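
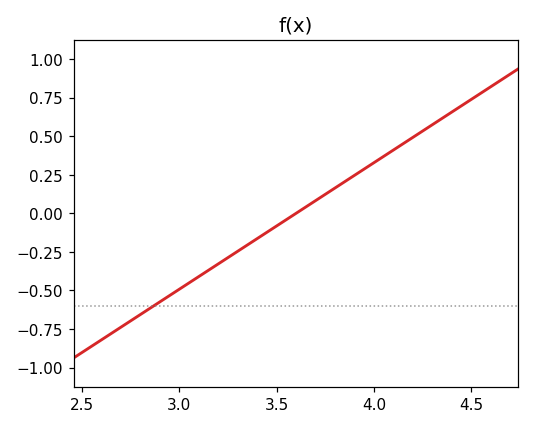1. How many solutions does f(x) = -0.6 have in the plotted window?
1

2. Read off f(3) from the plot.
-0.492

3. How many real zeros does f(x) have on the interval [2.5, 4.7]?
1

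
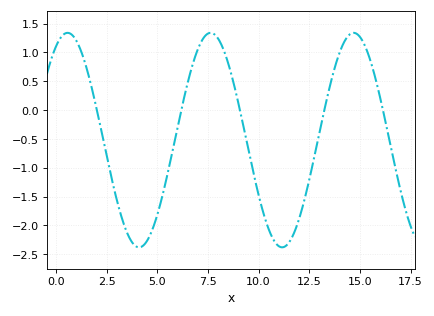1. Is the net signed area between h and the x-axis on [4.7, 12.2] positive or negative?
negative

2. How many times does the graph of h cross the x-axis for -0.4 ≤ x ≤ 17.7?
5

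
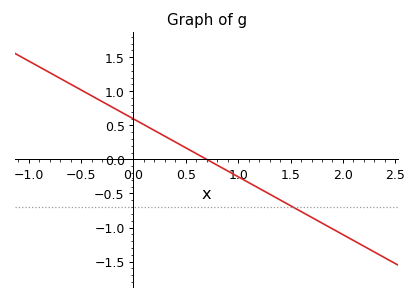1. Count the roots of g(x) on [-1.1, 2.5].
1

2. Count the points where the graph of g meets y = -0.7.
1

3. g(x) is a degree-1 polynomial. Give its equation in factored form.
y = -0.85(x - 0.7)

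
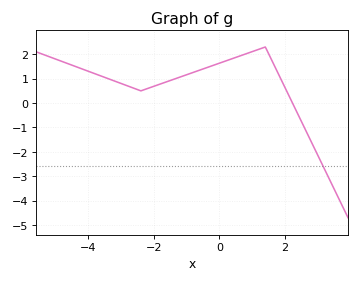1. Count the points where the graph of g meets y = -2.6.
1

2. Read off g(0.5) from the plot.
1.9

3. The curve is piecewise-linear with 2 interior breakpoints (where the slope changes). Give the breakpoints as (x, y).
(-2.4, 0.5); (1.4, 2.3)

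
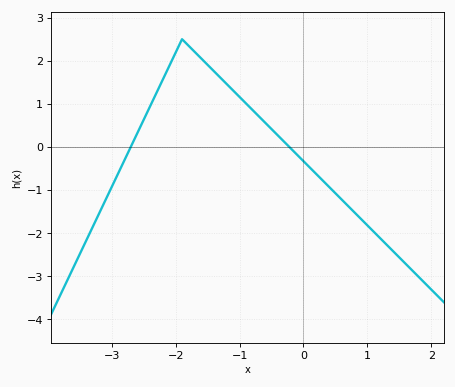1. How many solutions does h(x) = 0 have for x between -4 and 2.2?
2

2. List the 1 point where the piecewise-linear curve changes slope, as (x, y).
(-1.9, 2.5)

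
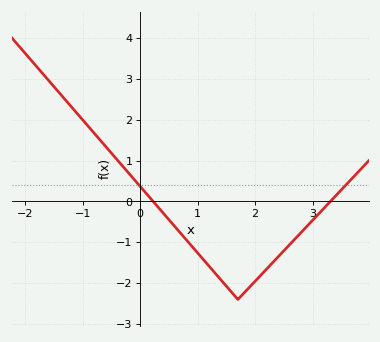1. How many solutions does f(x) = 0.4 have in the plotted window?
2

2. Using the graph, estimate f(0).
0.4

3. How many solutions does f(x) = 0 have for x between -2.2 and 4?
2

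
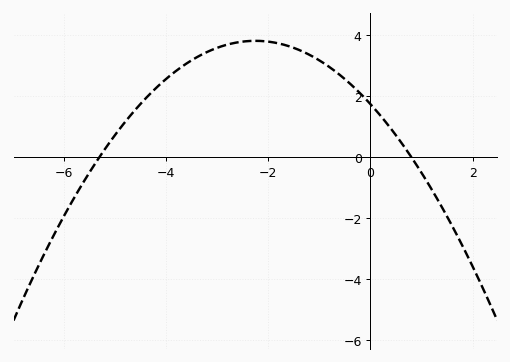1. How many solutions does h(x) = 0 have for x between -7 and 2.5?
2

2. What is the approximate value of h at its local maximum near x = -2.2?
3.81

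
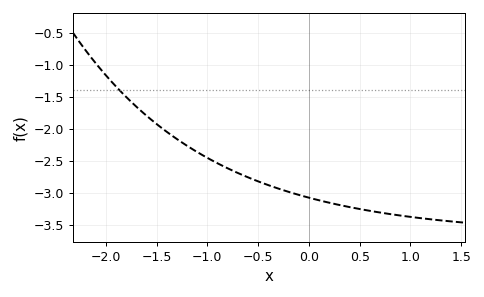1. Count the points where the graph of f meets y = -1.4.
1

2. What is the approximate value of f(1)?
-3.38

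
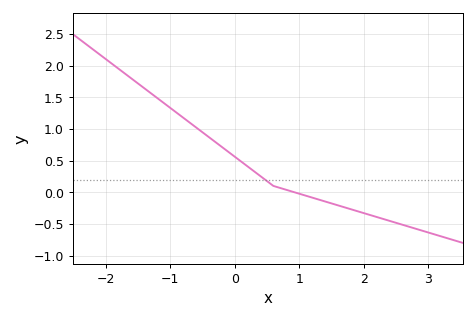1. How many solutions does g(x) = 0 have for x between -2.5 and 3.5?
1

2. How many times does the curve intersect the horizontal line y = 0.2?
1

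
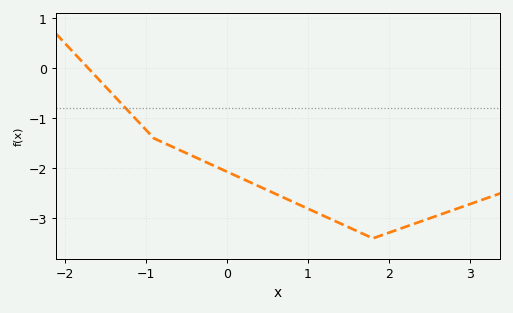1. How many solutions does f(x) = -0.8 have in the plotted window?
1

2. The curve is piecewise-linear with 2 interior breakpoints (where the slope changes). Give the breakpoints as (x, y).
(-0.9, -1.4); (1.8, -3.4)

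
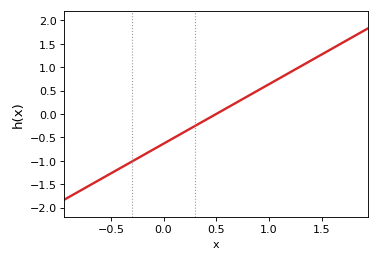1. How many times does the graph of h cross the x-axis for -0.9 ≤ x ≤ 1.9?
1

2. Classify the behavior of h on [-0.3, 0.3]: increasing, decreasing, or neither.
increasing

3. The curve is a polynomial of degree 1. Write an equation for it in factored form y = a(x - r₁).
y = 1.27(x - 0.5)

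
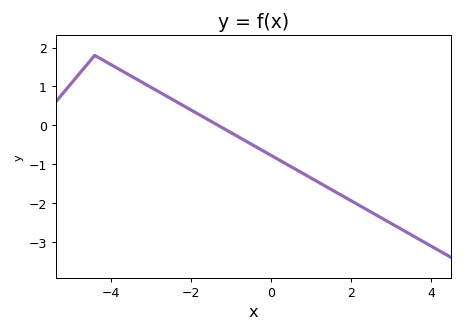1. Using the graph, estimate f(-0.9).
-0.243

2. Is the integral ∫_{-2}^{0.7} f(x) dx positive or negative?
negative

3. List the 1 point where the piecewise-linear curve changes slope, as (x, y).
(-4.4, 1.8)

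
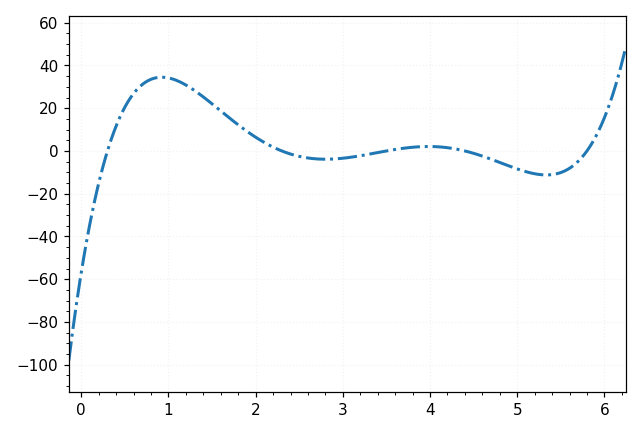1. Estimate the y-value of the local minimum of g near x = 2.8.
-4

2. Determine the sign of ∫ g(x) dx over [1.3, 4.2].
positive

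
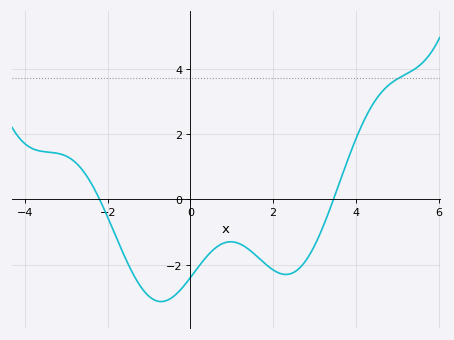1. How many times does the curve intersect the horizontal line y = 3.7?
1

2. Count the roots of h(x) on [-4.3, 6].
2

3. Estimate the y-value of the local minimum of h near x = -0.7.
-3.2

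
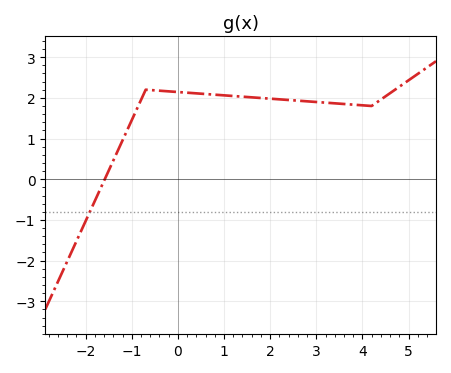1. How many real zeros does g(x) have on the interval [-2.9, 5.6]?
1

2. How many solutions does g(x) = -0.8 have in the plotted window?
1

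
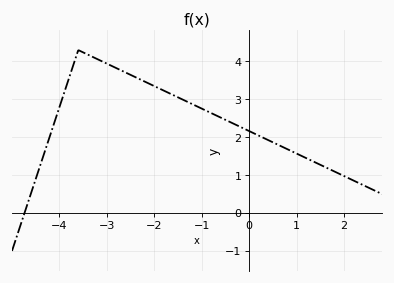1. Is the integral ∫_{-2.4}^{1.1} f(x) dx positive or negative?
positive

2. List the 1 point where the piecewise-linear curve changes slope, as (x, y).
(-3.6, 4.3)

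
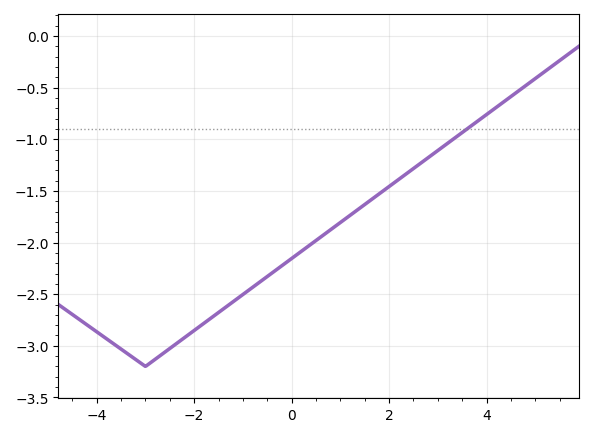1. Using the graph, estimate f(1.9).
-1.5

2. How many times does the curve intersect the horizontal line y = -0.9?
1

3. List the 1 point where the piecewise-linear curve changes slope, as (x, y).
(-3, -3.2)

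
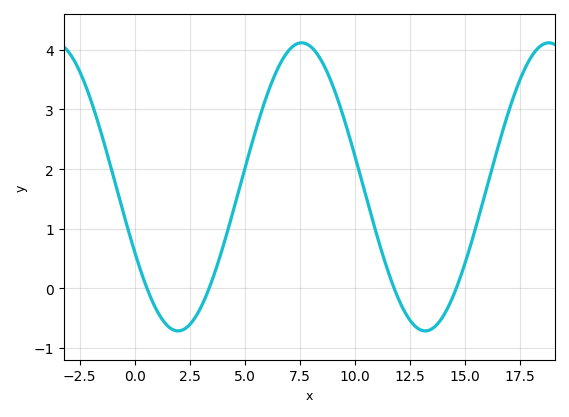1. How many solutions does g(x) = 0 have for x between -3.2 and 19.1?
4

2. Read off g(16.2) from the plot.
1.99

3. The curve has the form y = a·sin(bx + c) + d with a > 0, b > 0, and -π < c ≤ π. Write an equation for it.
y = 2.42sin(0.56x - 2.67) + 1.7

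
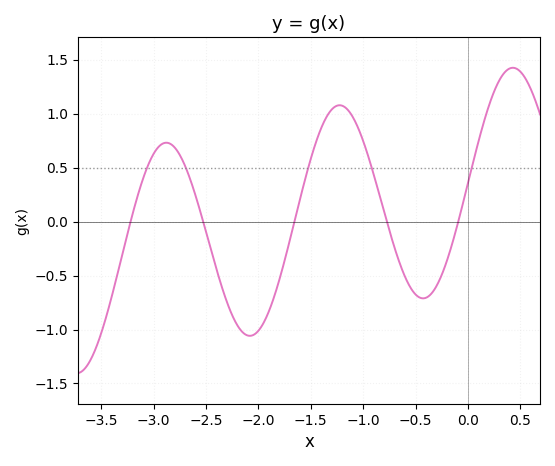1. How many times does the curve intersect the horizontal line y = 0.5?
5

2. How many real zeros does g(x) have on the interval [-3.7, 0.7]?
5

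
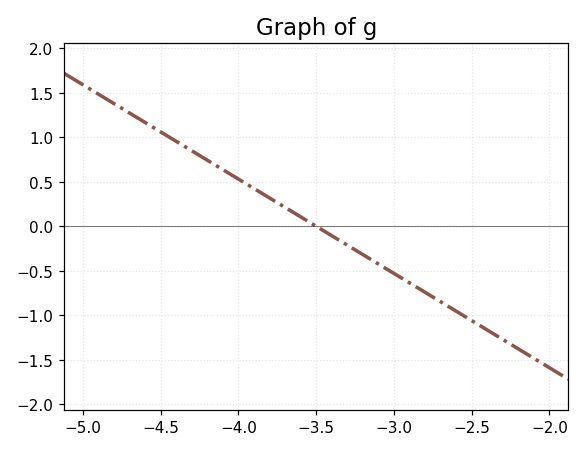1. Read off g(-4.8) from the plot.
1.38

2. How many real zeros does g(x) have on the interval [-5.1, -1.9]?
1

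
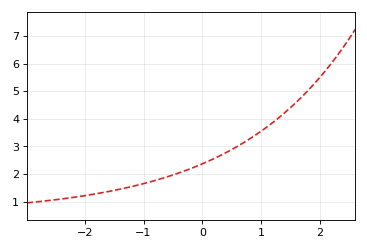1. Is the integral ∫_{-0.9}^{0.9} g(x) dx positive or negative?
positive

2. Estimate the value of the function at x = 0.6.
3.01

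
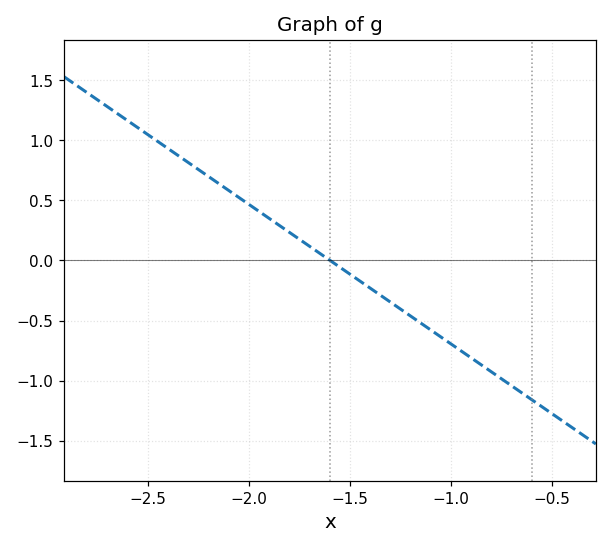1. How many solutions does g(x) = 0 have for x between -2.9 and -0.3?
1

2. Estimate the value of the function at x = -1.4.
-0.232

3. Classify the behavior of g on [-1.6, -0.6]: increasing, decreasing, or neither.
decreasing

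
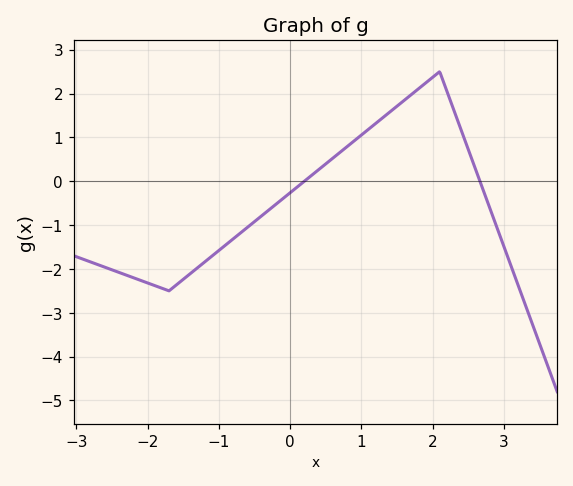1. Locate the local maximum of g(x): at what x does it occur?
2.1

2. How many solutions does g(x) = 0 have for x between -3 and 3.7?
2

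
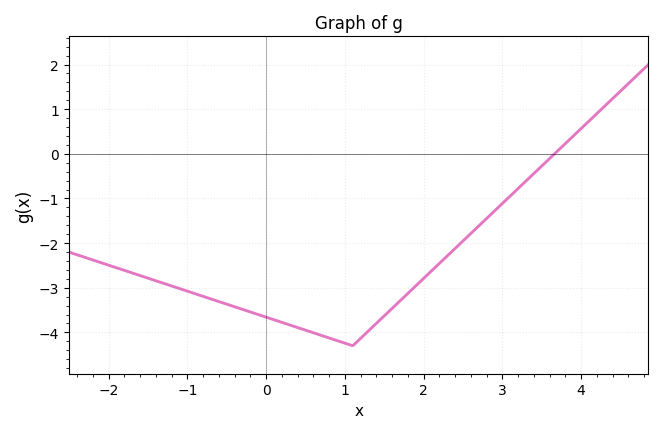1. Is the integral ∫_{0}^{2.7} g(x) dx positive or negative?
negative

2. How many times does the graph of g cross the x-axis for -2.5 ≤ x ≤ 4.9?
1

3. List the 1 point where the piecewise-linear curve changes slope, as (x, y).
(1.1, -4.3)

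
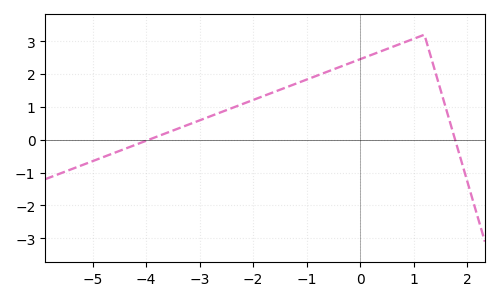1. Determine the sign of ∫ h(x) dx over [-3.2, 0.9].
positive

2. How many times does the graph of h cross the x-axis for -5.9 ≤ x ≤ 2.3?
2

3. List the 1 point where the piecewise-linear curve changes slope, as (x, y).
(1.2, 3.2)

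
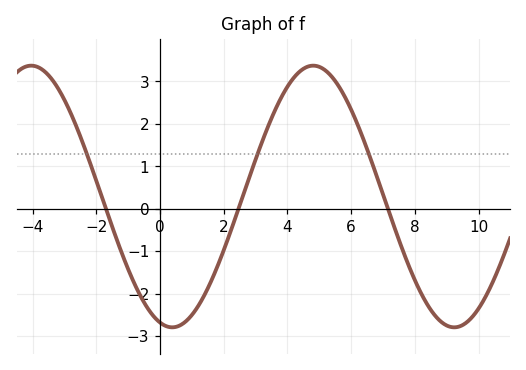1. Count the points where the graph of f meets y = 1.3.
3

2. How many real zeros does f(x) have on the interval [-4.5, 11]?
3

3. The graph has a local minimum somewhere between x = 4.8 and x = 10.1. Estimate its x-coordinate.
9.2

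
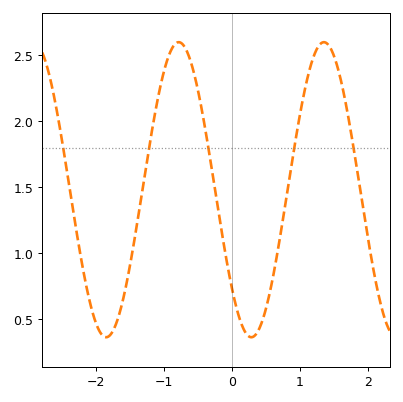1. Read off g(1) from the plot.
2.05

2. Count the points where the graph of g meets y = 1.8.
5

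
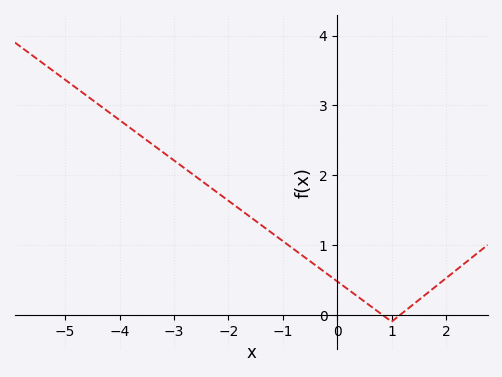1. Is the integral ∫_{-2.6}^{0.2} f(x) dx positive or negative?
positive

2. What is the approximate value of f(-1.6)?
1.4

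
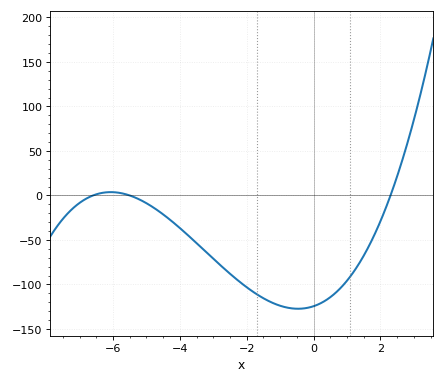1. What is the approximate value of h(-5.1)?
-6.62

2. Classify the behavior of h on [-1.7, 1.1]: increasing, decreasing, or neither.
neither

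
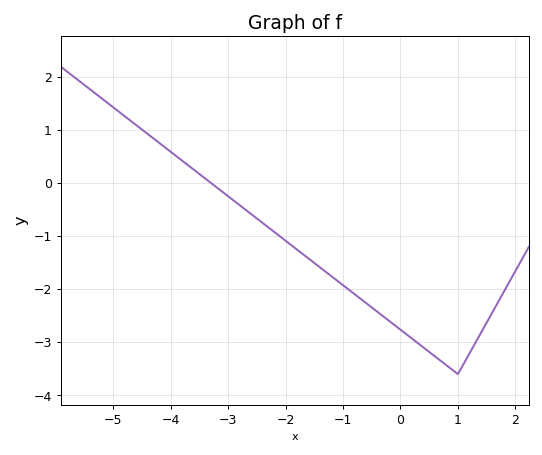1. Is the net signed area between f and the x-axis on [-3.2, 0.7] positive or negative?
negative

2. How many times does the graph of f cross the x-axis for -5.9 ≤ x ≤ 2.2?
1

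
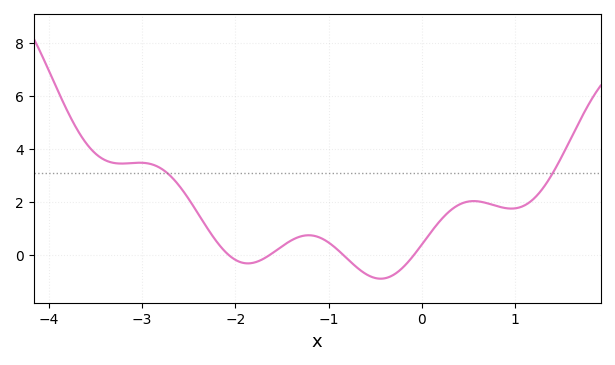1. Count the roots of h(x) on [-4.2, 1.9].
4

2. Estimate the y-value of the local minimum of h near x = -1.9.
-0.306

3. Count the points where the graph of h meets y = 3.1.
2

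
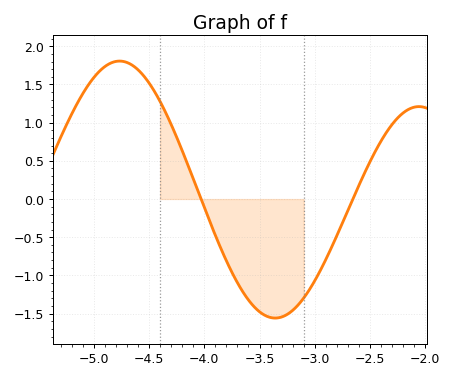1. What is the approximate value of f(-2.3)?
0.978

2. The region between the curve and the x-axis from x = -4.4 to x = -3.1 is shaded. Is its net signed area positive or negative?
negative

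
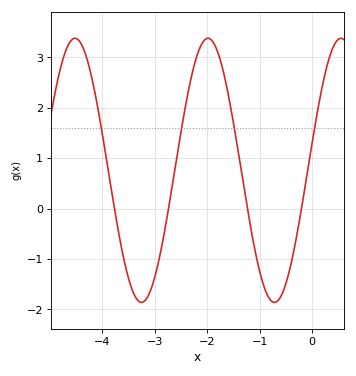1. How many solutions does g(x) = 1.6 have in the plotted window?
4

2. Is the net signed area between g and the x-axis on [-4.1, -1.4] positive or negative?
positive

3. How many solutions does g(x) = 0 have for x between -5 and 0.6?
4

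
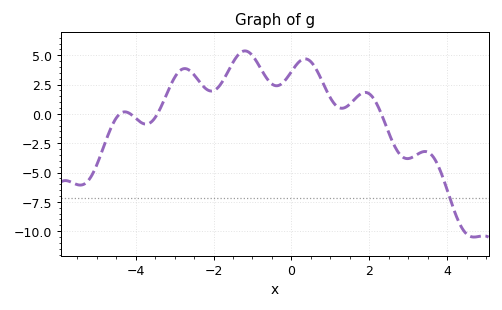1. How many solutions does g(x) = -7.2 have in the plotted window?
1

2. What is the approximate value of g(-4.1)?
-0.085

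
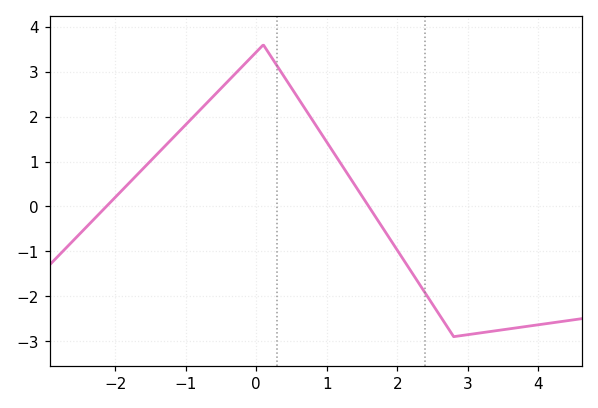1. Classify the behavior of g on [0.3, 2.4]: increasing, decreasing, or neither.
decreasing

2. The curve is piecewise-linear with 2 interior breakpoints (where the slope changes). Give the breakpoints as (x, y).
(0.1, 3.6); (2.8, -2.9)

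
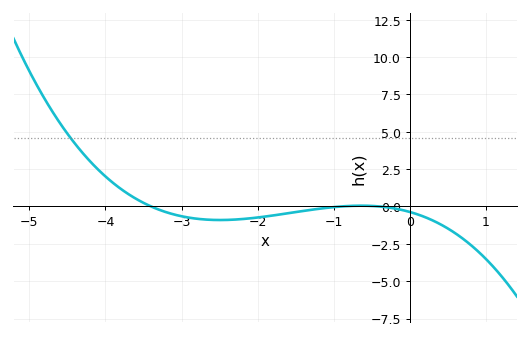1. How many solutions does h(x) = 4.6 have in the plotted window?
1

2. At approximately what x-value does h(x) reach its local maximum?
-0.6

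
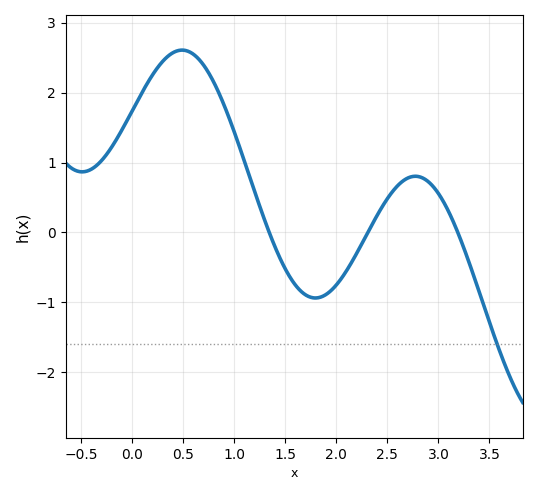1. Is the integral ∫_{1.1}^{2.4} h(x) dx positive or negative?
negative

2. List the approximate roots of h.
1.3, 2.3, 3.2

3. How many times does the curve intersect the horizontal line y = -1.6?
1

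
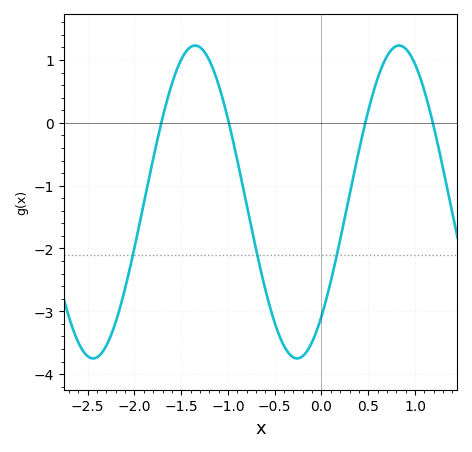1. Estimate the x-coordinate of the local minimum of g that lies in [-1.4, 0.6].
-0.3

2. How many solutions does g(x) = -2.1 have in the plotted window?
3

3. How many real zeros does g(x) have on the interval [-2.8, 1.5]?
4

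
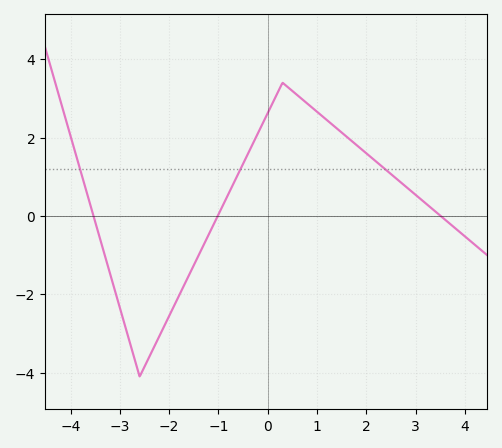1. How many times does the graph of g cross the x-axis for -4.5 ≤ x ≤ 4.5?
3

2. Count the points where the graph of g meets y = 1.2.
3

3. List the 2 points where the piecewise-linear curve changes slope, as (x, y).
(-2.6, -4.1); (0.3, 3.4)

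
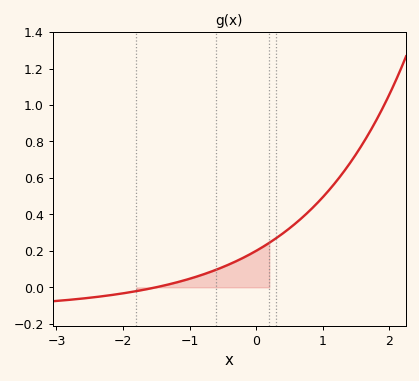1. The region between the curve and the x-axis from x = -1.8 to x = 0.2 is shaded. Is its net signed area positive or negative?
positive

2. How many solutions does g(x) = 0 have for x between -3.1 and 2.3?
1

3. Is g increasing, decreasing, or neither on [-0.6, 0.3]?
increasing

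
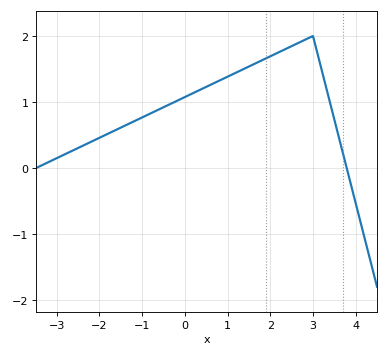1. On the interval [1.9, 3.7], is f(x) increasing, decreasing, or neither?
neither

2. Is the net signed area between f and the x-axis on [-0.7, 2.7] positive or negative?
positive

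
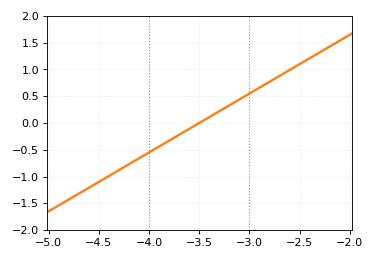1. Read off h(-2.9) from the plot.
0.66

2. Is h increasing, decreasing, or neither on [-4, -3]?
increasing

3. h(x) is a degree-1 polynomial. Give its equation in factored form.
y = 1.1(x + 3.5)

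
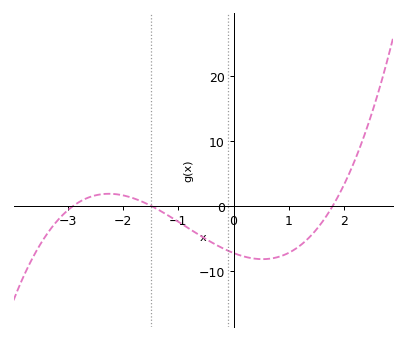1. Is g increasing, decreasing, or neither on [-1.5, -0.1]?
decreasing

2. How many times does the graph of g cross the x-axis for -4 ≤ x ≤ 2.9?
3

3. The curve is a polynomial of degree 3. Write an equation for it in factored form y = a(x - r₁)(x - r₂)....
y = 0.93(x + 2.9)(x + 1.5)(x - 1.8)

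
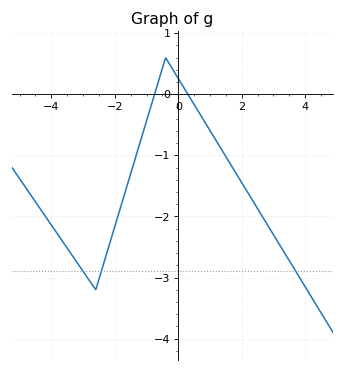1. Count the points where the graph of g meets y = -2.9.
3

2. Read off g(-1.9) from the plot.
-1.99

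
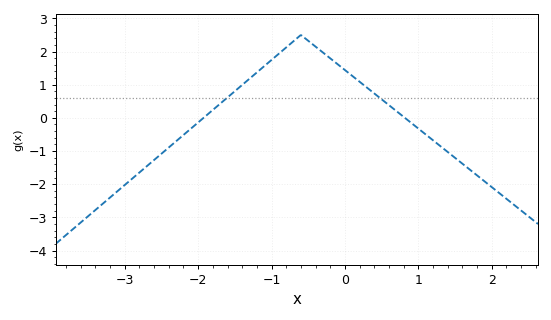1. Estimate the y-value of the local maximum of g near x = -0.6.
2.5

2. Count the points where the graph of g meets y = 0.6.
2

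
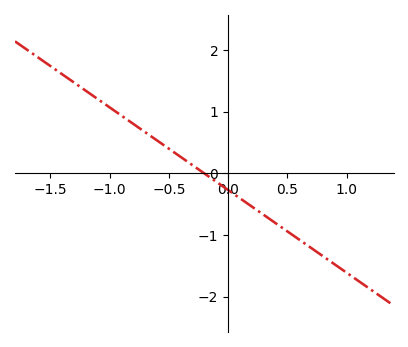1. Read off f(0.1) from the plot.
-0.402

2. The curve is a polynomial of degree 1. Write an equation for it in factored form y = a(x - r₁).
y = -1.34(x + 0.2)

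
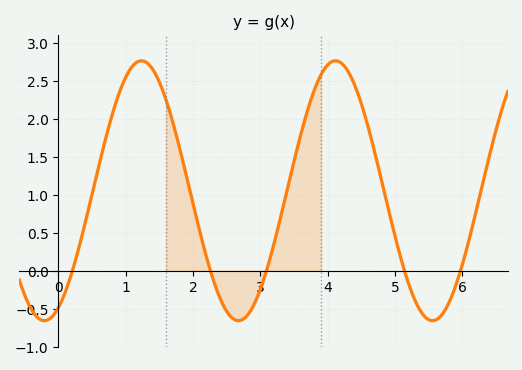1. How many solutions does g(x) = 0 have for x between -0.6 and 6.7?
5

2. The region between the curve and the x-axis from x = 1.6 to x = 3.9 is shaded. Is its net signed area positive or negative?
positive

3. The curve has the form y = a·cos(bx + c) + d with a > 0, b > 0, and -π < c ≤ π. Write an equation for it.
y = 1.71cos(2.18x - 2.69) + 1.05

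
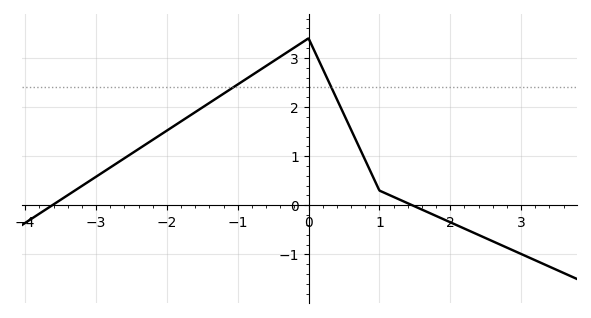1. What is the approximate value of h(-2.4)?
1.1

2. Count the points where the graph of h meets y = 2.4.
2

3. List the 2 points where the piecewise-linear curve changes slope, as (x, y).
(0, 3.4); (1, 0.3)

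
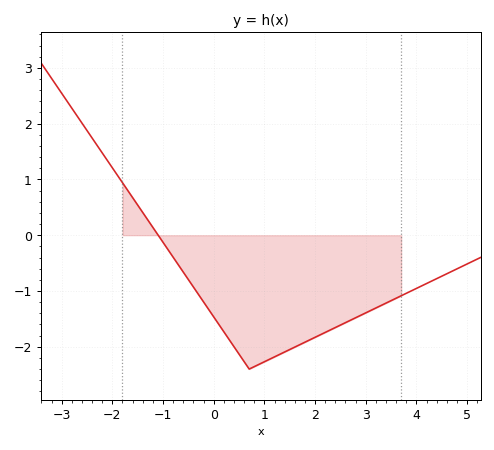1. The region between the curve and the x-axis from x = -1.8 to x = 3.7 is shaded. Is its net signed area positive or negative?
negative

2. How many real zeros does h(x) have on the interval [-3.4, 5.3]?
1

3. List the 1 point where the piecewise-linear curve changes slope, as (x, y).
(0.7, -2.4)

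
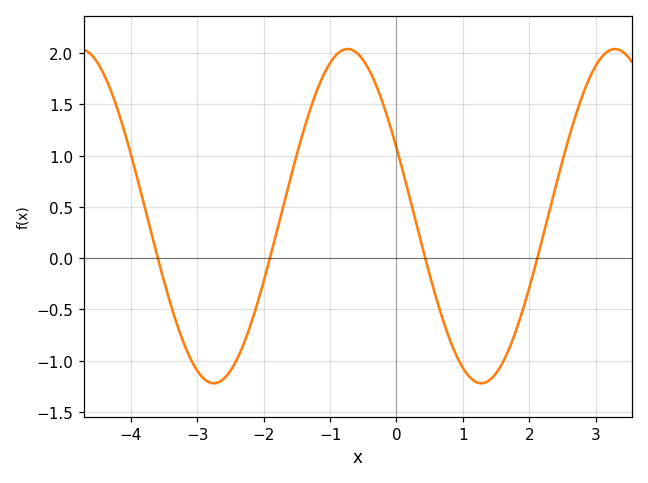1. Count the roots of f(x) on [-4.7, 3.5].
4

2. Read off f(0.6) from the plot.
-0.4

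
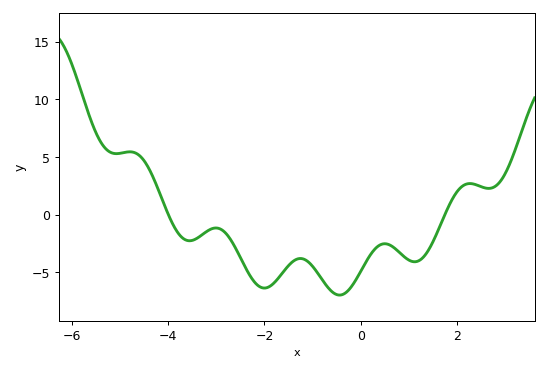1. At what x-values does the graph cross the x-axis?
-3.99, 1.74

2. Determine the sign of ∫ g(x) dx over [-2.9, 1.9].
negative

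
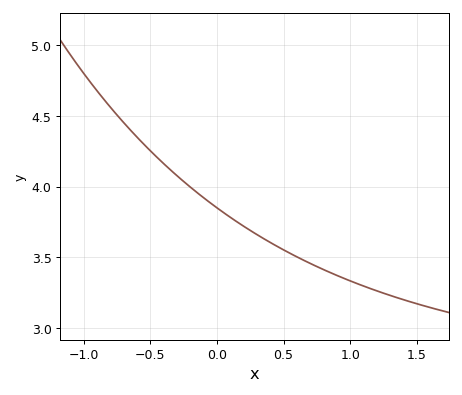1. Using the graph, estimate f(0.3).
3.65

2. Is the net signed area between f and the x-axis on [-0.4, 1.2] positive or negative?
positive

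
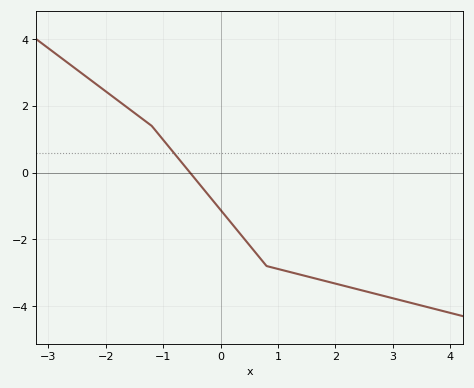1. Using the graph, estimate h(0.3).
-1.75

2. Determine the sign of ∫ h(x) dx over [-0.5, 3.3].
negative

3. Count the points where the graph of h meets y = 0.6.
1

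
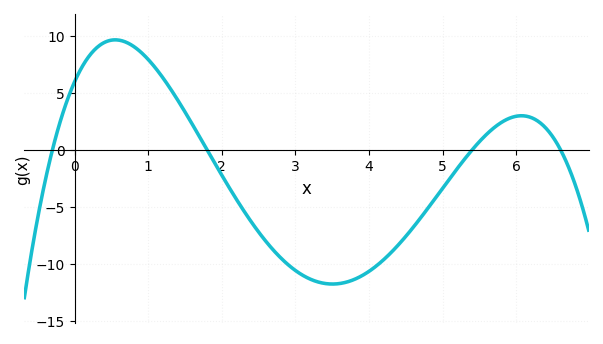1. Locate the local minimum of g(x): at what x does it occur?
3.6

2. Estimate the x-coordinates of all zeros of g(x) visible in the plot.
-0.4, 1.8, 5.4, 6.6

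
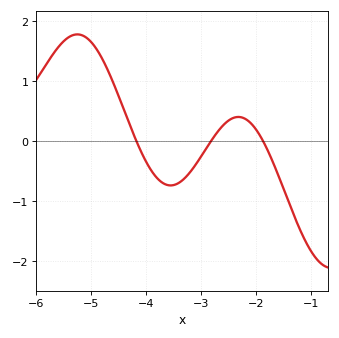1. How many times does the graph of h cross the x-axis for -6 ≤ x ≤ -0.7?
3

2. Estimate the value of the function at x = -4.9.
1.5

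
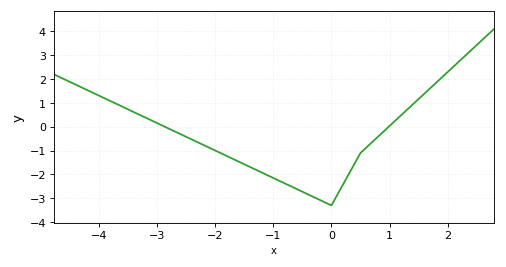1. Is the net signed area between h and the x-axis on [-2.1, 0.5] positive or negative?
negative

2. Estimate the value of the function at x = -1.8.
-1.2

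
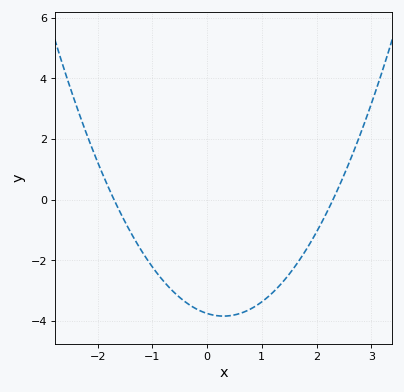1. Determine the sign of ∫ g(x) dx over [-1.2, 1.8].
negative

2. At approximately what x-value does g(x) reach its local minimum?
0.3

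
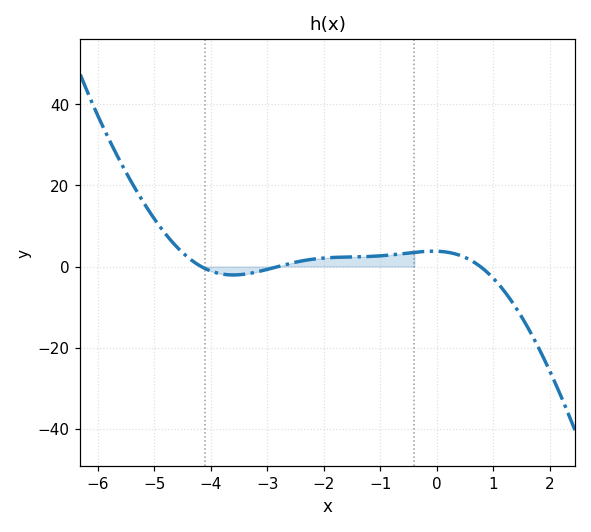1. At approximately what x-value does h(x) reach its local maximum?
0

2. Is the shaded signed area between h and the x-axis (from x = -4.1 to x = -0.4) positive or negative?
positive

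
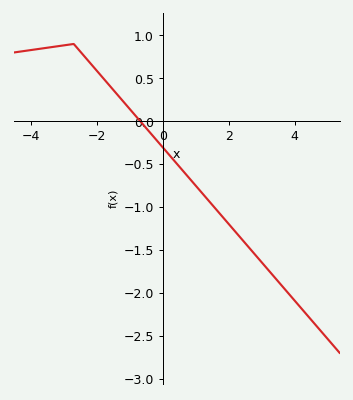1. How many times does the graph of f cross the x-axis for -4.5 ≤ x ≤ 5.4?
1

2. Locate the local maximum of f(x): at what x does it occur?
-2.7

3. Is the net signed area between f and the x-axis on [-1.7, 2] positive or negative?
negative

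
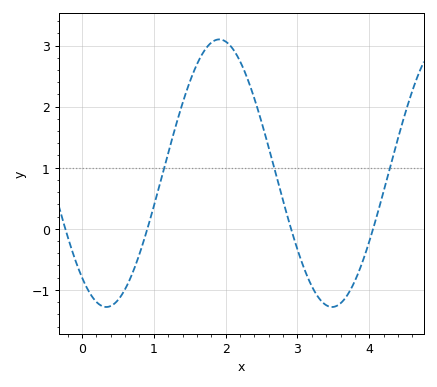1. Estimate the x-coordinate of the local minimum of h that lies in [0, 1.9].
0.3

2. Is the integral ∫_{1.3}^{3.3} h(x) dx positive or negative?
positive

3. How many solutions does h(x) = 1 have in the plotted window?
3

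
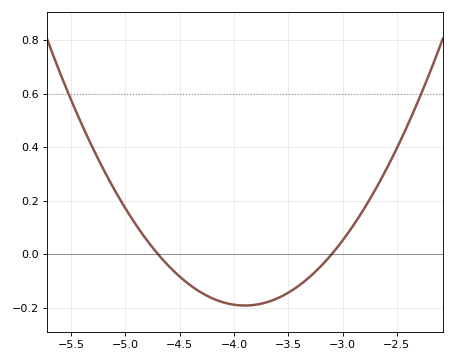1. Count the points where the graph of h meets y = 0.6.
2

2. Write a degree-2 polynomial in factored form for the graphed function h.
y = 0.3(x + 4.7)(x + 3.1)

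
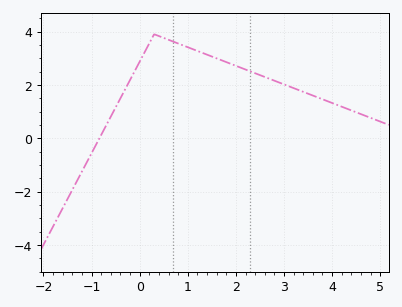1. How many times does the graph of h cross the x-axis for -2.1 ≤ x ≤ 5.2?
1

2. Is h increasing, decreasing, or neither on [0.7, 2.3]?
decreasing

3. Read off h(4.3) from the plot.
1.2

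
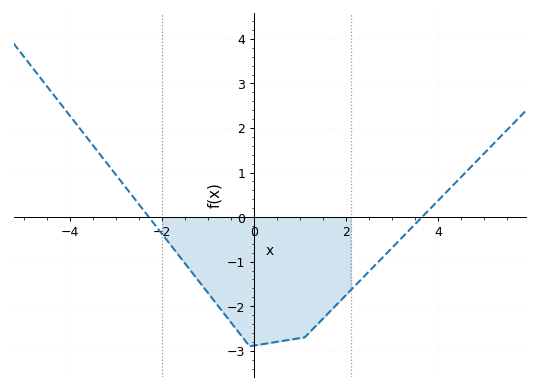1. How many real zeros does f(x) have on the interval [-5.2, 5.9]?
2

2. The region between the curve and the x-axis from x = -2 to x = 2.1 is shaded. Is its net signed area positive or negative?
negative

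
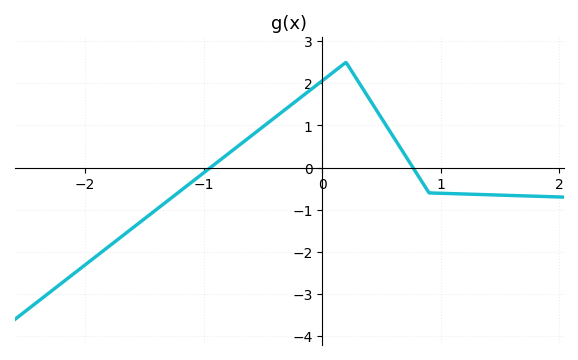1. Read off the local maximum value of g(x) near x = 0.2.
2.5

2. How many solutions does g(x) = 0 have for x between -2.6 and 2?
2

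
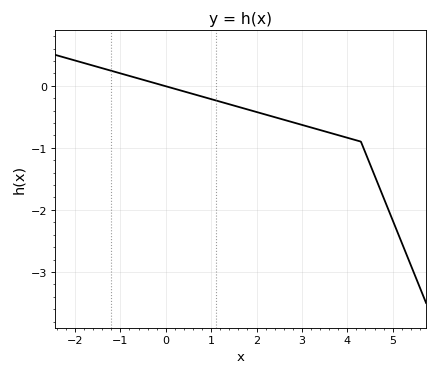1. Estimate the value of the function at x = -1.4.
0.3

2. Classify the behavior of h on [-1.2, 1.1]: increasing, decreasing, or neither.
decreasing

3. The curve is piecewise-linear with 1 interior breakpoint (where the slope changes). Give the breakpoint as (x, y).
(4.3, -0.9)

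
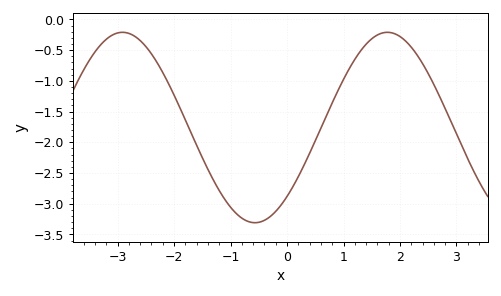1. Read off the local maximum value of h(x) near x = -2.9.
-0.21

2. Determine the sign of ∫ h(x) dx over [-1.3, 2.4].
negative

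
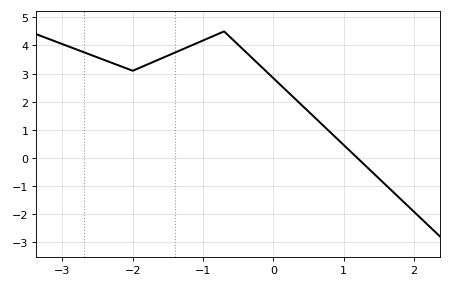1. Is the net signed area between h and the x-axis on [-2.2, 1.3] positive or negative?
positive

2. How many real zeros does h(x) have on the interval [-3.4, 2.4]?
1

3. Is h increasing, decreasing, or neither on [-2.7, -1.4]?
neither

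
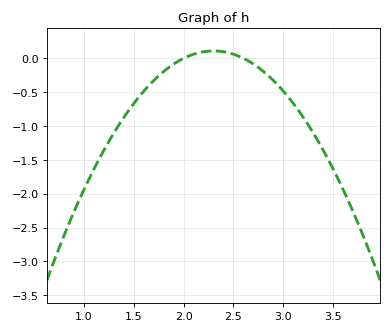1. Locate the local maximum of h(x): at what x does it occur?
2.3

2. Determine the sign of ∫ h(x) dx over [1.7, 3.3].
negative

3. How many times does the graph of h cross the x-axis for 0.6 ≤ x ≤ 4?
2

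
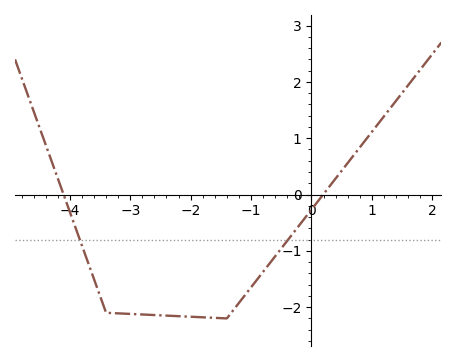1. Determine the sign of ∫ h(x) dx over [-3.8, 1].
negative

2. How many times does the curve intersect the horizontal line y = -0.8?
2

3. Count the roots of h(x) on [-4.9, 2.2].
2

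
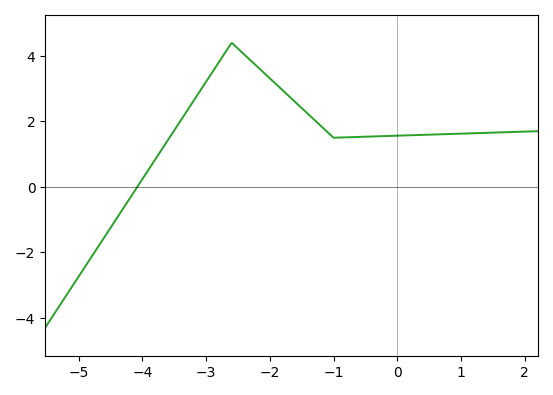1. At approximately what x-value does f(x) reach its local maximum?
-2.6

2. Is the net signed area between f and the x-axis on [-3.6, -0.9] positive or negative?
positive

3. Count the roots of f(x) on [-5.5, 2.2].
1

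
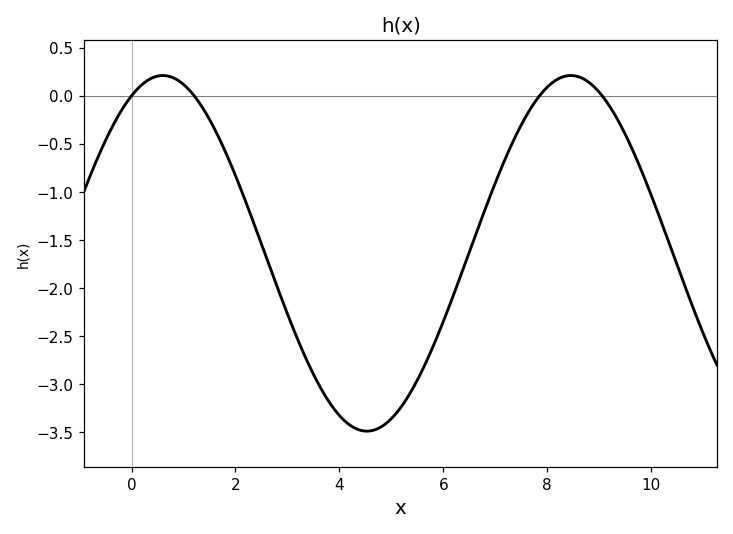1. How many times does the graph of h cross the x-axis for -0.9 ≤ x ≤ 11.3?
4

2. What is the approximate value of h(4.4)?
-3.48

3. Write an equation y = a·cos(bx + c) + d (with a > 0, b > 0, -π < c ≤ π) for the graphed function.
y = 1.85cos(0.8x - 0.482) - 1.64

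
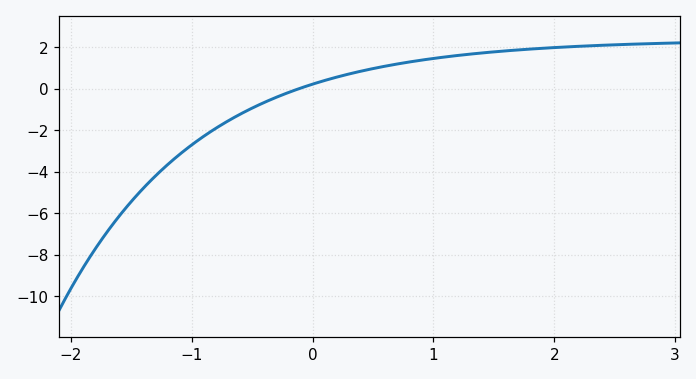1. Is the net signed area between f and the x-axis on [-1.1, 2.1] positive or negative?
positive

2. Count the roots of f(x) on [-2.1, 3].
1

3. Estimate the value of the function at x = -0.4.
-0.6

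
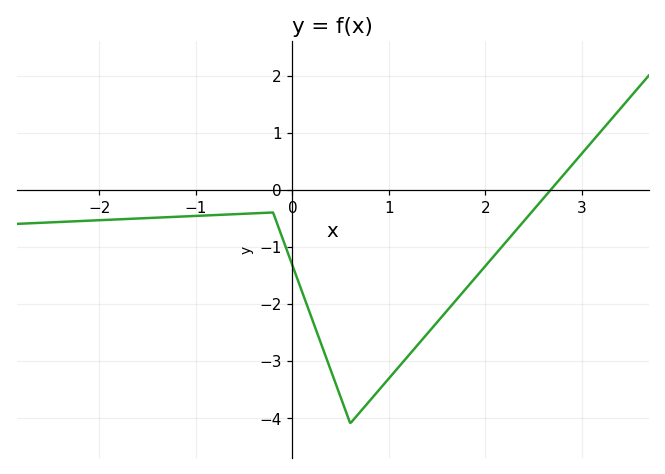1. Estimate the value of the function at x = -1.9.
-0.528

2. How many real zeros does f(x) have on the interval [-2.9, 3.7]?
1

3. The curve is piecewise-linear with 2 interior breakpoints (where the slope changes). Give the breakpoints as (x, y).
(-0.2, -0.4); (0.6, -4.1)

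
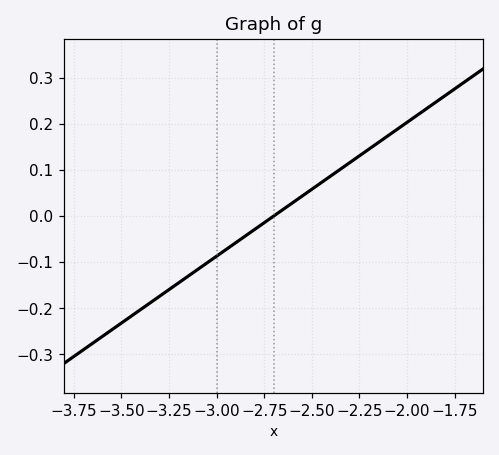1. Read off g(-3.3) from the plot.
-0.17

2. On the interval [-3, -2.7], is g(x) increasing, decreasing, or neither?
increasing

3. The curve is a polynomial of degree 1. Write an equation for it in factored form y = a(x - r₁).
y = 0.29(x + 2.7)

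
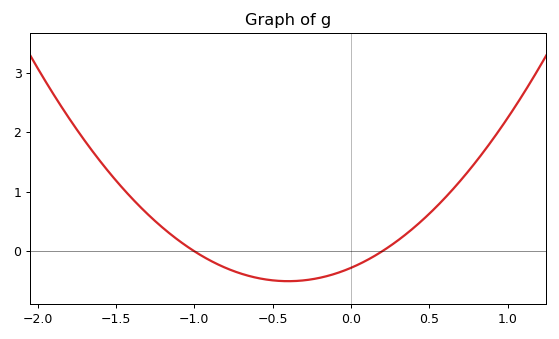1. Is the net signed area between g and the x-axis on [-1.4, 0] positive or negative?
negative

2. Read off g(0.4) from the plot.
0.392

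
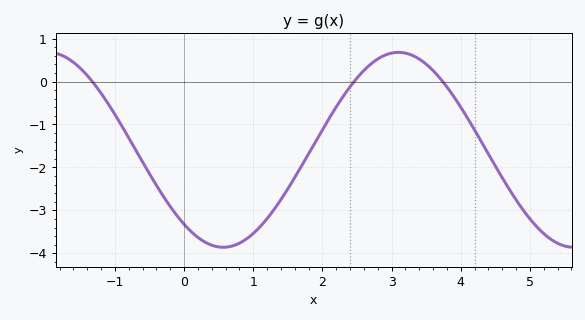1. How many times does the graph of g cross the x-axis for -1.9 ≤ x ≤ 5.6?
3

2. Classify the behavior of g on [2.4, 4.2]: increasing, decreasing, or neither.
neither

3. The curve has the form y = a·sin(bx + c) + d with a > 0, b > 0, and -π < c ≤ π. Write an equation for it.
y = 2.27sin(1.2x - 2.3) - 1.59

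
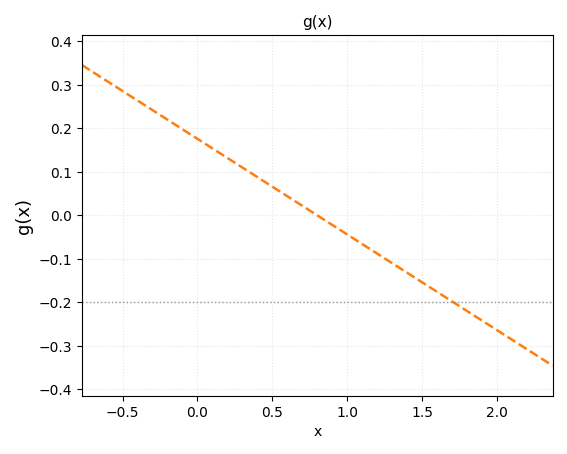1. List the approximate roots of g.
0.8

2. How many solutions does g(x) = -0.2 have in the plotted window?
1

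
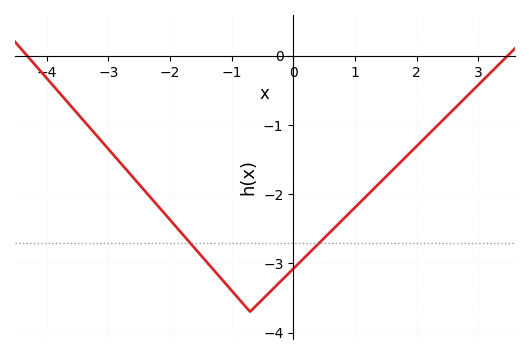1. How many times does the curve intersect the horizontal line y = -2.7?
2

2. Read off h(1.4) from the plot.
-1.84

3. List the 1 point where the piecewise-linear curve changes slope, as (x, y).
(-0.7, -3.7)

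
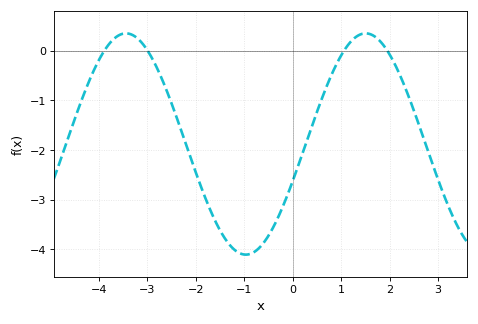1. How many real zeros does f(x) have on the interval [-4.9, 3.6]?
4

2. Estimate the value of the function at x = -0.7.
-3.98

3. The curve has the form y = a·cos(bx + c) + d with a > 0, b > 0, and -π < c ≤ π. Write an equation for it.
y = 2.23cos(1.27x - 1.91) - 1.88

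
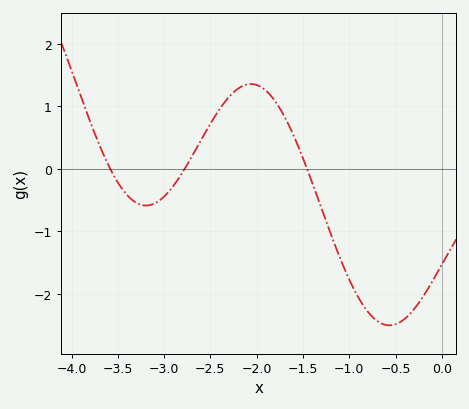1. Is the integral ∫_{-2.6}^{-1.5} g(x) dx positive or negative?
positive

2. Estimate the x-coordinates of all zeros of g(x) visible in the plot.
-3.6, -2.8, -1.5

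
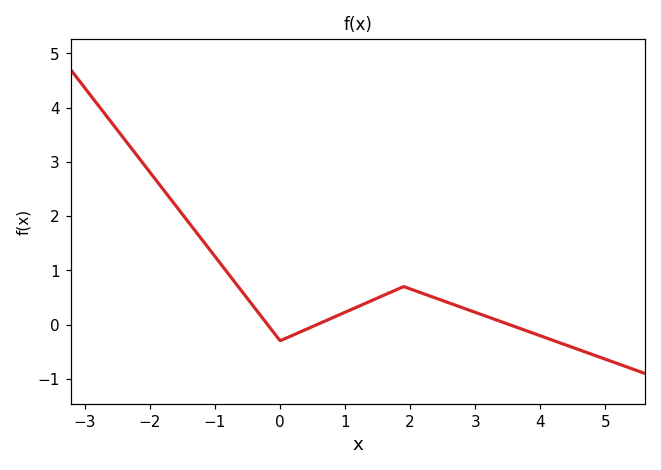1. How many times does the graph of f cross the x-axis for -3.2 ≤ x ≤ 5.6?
3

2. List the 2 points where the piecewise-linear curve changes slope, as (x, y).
(0, -0.3); (1.9, 0.7)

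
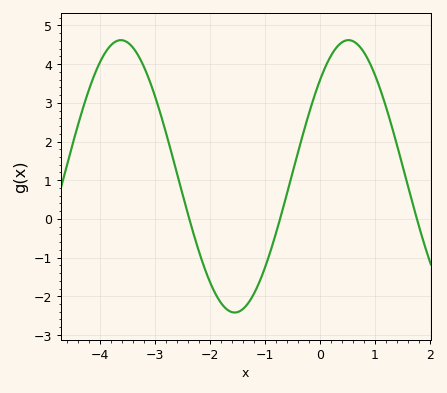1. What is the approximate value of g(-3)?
3.2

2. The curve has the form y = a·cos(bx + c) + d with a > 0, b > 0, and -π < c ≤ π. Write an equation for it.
y = 3.52cos(1.52x - 0.792) + 1.1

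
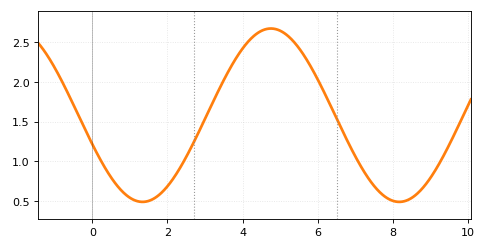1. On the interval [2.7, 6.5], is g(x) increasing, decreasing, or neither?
neither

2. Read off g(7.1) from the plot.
0.95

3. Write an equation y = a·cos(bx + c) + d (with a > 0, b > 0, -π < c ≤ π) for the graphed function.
y = 1.09cos(0.92x + 1.9) + 1.58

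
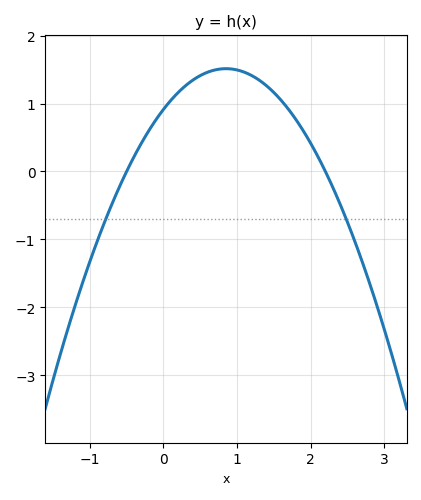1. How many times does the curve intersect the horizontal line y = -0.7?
2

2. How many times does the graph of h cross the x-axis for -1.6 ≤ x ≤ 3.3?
2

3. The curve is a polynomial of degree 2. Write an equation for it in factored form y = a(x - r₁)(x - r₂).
y = -0.83(x + 0.5)(x - 2.2)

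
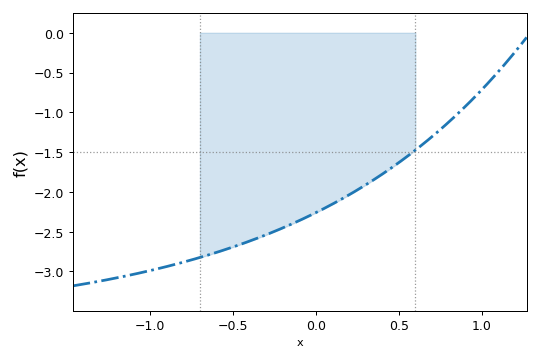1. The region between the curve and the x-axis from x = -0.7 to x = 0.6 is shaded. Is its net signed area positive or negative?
negative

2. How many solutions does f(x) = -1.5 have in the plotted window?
1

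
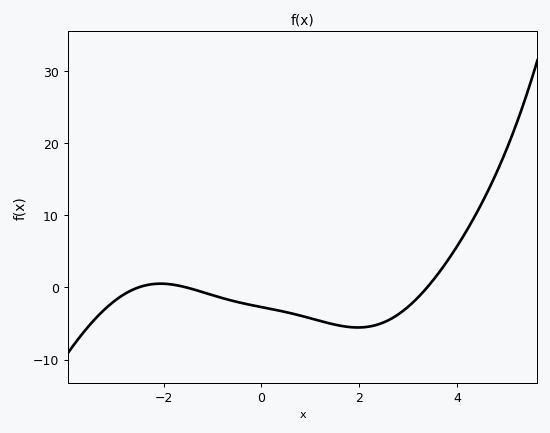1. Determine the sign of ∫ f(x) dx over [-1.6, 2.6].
negative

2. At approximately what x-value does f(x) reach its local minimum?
1.97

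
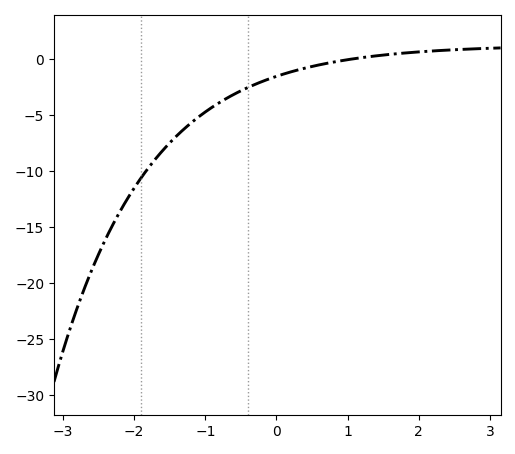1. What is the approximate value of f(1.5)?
0.5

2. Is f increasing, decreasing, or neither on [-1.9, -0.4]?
increasing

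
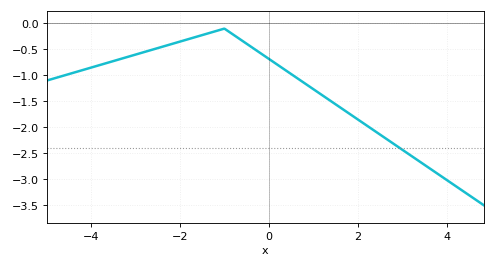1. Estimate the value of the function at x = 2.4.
-2.1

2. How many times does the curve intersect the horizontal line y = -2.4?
1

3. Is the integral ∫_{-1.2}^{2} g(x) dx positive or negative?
negative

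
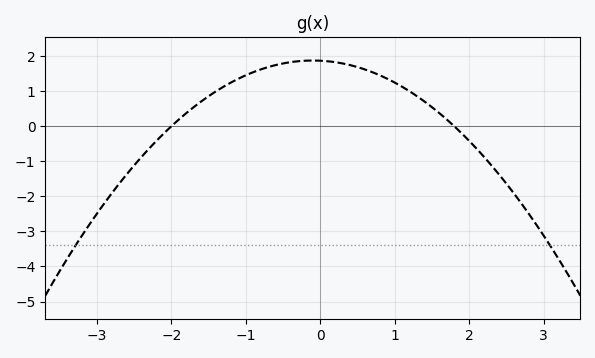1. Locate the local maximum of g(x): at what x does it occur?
-0.1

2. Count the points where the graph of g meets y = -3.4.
2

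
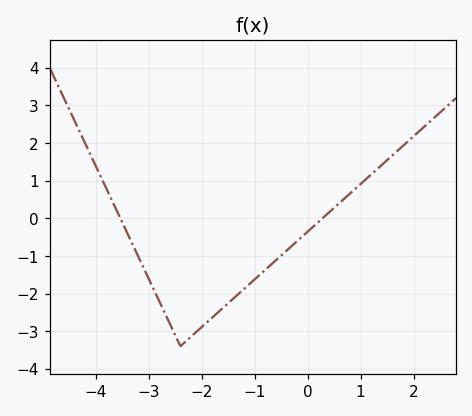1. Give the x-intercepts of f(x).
-3.53, 0.281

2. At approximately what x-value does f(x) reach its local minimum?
-2.4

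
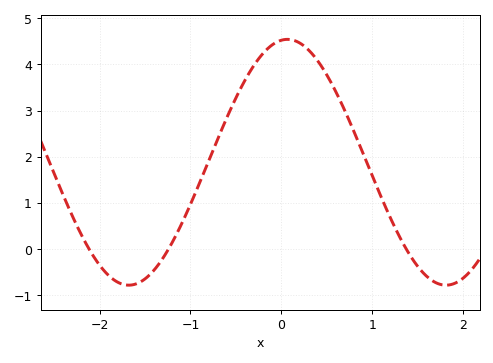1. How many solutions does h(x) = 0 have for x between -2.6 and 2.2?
3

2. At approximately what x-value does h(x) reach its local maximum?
0.067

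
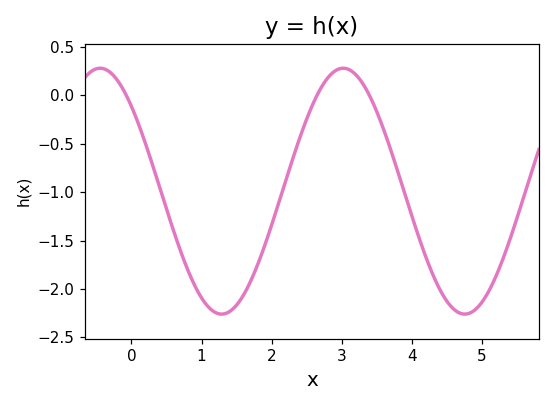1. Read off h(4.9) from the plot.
-2.22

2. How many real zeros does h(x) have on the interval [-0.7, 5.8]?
3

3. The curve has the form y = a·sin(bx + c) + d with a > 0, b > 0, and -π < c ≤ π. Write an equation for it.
y = 1.27sin(1.81x + 2.38) - 0.99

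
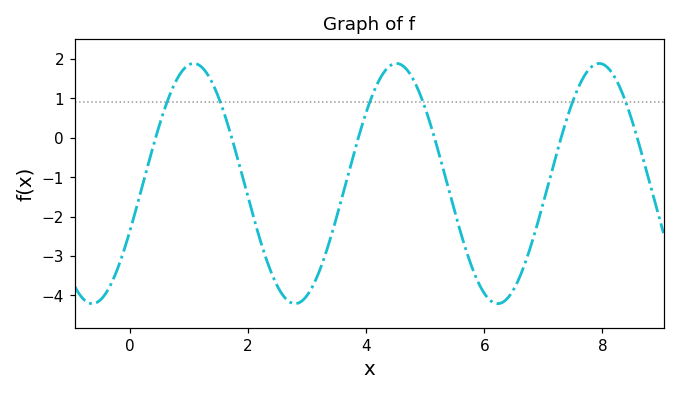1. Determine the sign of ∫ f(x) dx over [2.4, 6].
negative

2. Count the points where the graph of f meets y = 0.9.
6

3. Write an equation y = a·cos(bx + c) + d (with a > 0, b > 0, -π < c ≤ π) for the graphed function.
y = 3.05cos(1.83x - 1.97) - 1.16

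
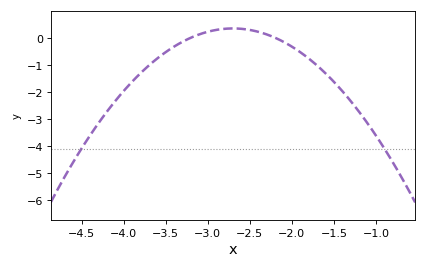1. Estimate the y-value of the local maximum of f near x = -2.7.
0.343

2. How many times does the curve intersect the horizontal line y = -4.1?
2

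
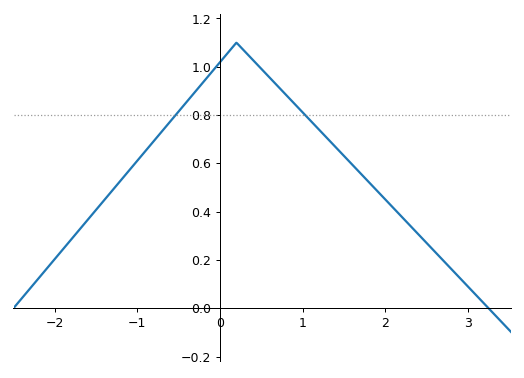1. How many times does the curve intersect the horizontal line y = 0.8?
2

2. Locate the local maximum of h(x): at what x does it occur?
0.2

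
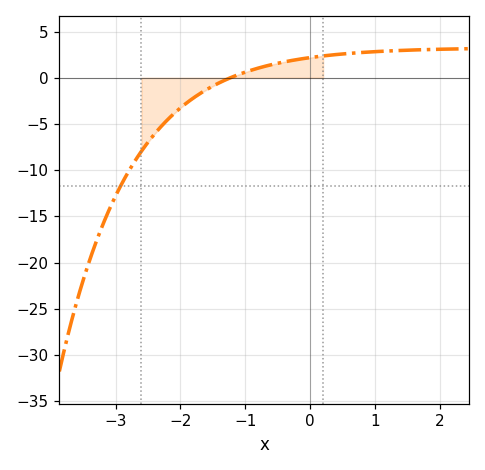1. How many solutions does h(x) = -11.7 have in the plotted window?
1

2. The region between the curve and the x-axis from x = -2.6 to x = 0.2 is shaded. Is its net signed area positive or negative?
negative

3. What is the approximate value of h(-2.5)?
-7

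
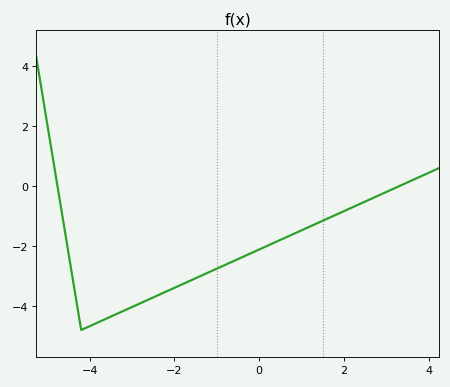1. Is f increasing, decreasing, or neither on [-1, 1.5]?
increasing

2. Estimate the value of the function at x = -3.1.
-4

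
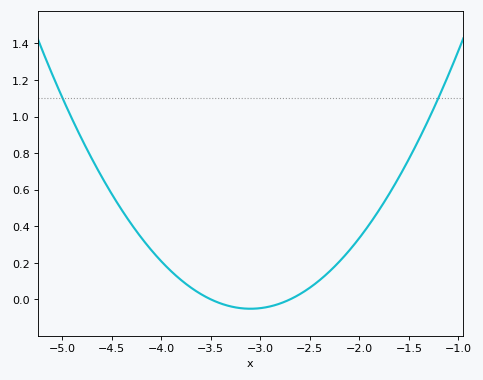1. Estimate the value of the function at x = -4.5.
0.58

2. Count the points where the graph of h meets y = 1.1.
2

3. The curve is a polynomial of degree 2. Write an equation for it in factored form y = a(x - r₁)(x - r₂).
y = 0.32(x + 3.5)(x + 2.7)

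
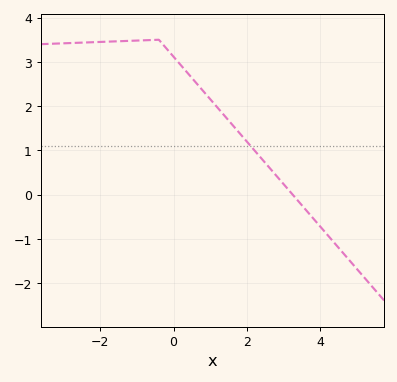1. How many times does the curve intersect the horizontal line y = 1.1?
1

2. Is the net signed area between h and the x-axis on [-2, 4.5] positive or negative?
positive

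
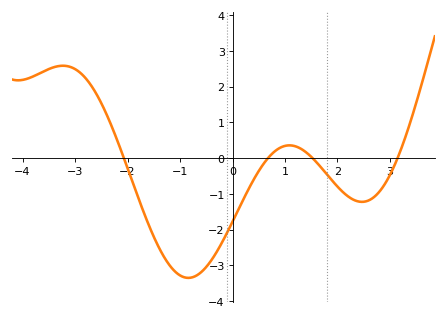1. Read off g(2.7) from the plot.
-1.09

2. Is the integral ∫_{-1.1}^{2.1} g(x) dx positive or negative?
negative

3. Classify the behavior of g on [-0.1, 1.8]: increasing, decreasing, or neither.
neither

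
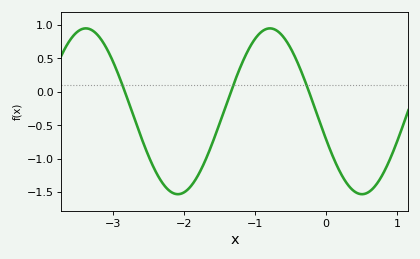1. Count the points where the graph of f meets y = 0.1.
3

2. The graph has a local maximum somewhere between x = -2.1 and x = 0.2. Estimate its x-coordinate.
-0.791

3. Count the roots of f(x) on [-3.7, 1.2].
3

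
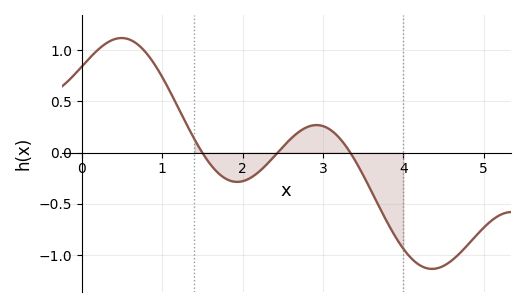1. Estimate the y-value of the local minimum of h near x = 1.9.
-0.3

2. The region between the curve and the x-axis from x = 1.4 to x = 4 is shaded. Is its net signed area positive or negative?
negative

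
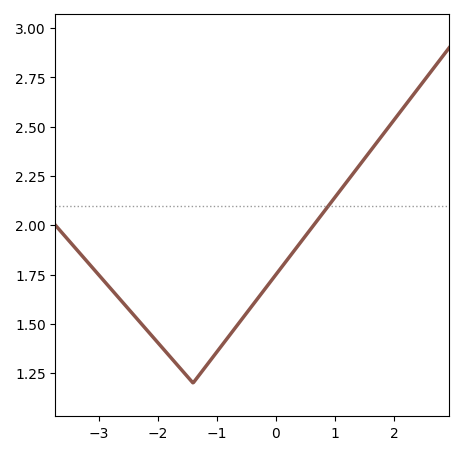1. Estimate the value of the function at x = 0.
1.75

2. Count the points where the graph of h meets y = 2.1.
1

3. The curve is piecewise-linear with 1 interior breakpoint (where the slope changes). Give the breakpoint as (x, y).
(-1.4, 1.2)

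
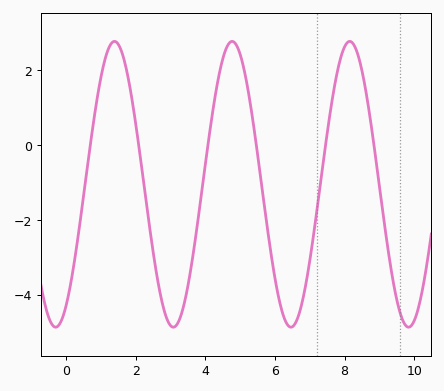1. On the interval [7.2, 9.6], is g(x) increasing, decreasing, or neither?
neither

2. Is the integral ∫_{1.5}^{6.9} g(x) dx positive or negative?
negative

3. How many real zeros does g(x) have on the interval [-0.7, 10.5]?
6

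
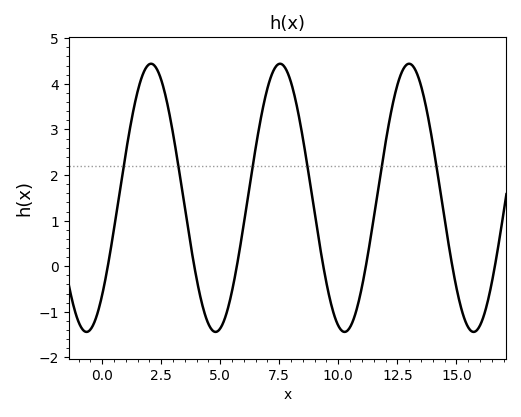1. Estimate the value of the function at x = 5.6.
-0.3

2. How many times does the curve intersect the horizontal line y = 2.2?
6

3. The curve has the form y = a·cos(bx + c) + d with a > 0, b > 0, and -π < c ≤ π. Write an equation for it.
y = 2.94cos(1.1x - 2.4) + 1.5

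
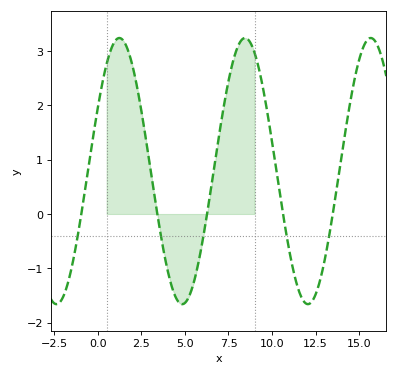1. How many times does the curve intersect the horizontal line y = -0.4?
5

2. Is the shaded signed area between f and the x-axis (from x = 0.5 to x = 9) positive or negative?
positive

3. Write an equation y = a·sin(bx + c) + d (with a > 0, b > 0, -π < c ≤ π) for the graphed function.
y = 2.45sin(0.87x + 0.502) + 0.79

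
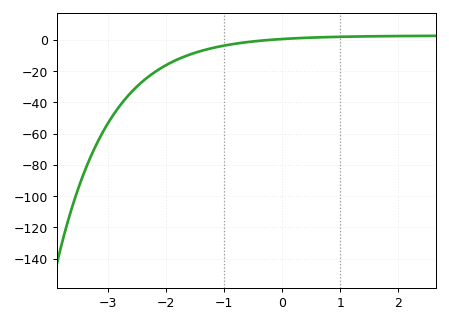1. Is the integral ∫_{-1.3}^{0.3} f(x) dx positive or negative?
negative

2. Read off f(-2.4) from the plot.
-26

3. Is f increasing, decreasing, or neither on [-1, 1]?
increasing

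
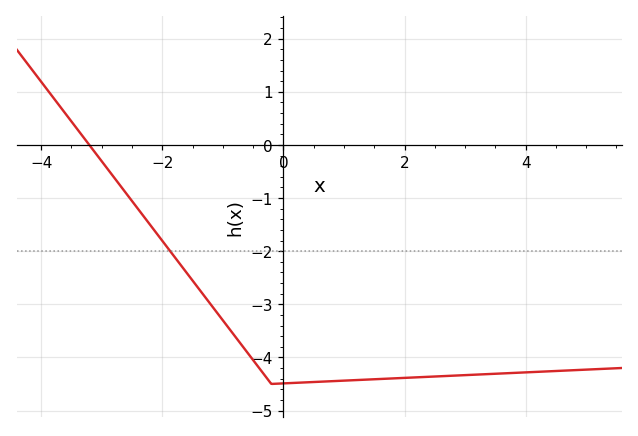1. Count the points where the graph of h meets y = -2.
1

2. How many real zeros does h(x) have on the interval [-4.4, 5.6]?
1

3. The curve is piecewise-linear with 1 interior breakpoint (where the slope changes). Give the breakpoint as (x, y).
(-0.2, -4.5)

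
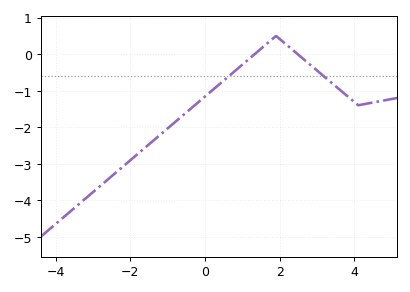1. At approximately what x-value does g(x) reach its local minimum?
4.1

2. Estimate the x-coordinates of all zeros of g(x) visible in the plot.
1.33, 2.48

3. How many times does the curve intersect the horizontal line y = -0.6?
2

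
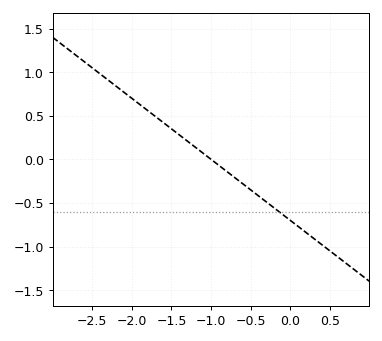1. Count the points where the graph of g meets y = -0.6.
1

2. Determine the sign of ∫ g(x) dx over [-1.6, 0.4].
negative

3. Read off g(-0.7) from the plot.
-0.2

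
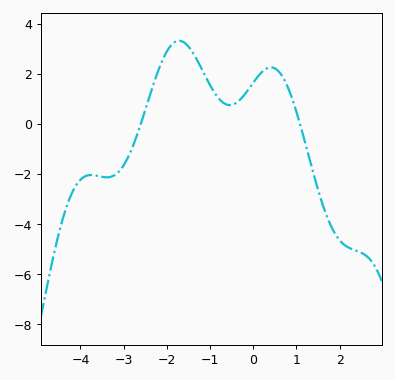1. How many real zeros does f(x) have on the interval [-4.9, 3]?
2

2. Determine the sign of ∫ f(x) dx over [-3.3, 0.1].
positive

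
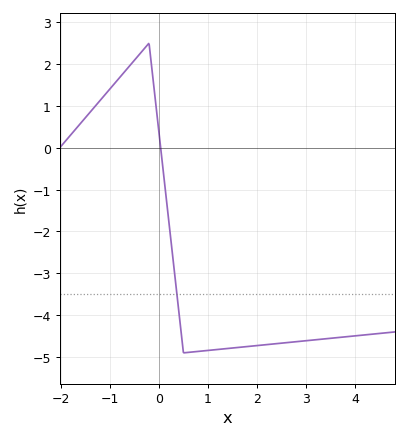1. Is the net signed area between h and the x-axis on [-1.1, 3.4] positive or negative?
negative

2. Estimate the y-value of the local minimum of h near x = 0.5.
-4.9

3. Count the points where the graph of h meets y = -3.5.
1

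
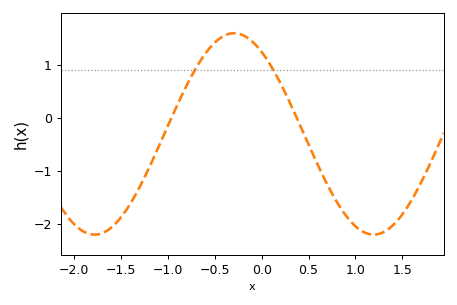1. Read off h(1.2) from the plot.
-2.2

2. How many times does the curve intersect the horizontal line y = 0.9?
2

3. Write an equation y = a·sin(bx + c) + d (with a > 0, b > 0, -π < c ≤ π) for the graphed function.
y = 1.9sin(2.11x + 2.19) - 0.3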